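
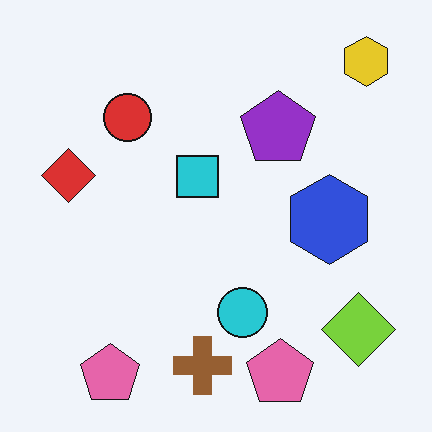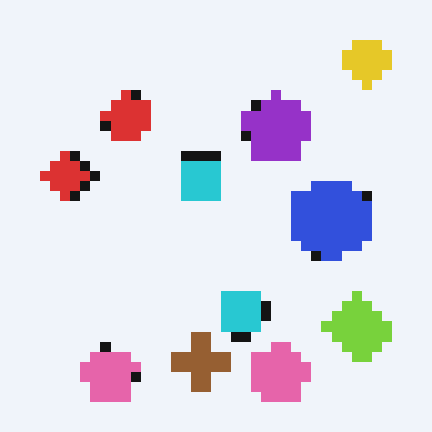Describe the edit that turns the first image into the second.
It was heavily pixelated into large blocks.

Shapes are reduced to large square blocks; fine edges and outlines are lost — a downscale-then-upscale (mosaic) effect.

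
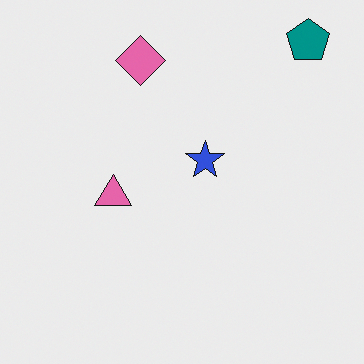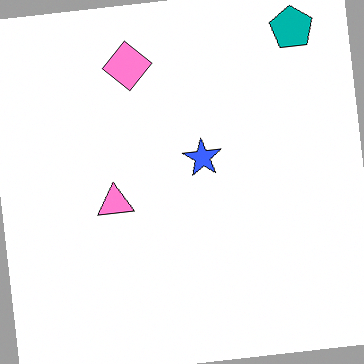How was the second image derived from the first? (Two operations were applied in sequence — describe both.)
This is the original image rotated counter-clockwise by a small amount, then brightened a little.

Every shape is tilted by the same angle and the image corners show triangular fill wedges — a whole-image rotation by a non-right angle. Every pixel — background and shapes alike — is uniformly brightened.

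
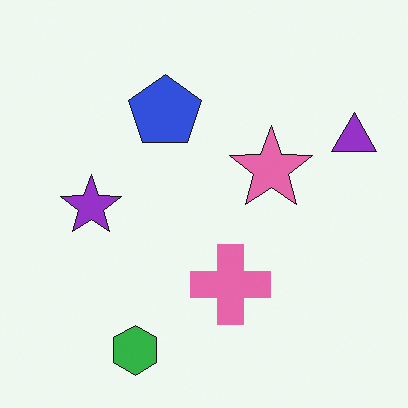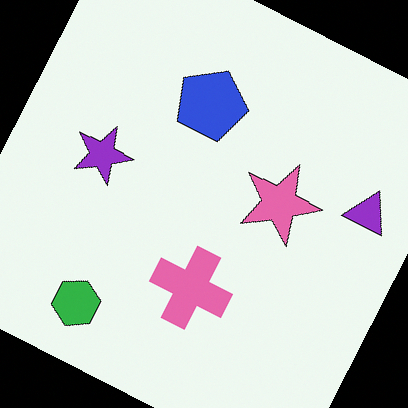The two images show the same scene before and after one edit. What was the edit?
It was rotated clockwise by a clearly visible amount.

Every shape is tilted by the same angle and the image corners show triangular fill wedges — a whole-image rotation by a non-right angle.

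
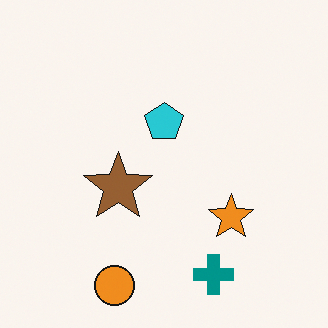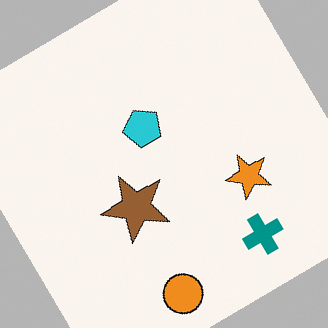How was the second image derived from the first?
It was rotated counter-clockwise by a large amount — several tens of degrees.

Every shape is tilted by the same angle and the image corners show triangular fill wedges — a whole-image rotation by a non-right angle.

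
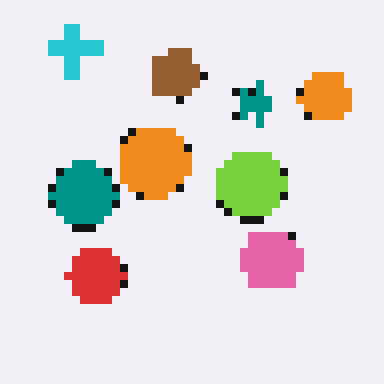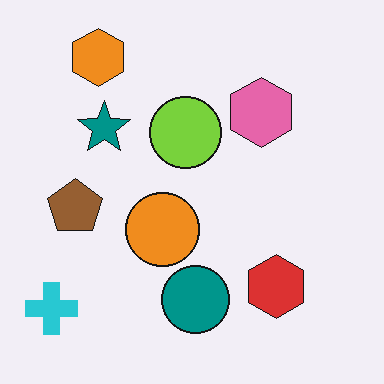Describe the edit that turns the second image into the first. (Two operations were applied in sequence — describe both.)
The image was rotated 90° clockwise, then moderately pixelated.

The cyan cross sits in the bottom-left of the second image and the top-left of the first — consistent with a whole-image 90° clockwise rotation. Shapes are reduced to large square blocks; fine edges and outlines are lost — a downscale-then-upscale (mosaic) effect.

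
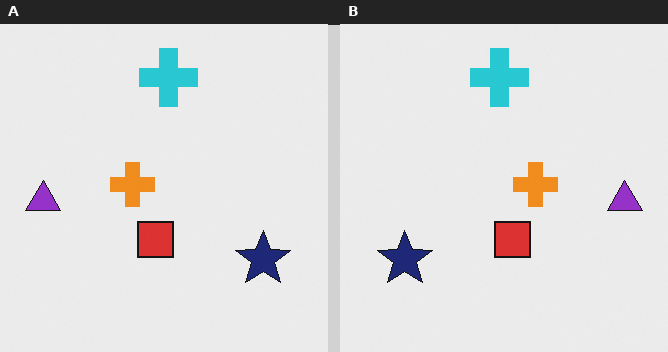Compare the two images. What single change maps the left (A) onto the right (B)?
Flipped horizontally (left ↔ right).

The purple triangle is in the left of the left (A) image and the right of the right (B) — shapes on opposite sides of the vertical midline have swapped in a mirror flip.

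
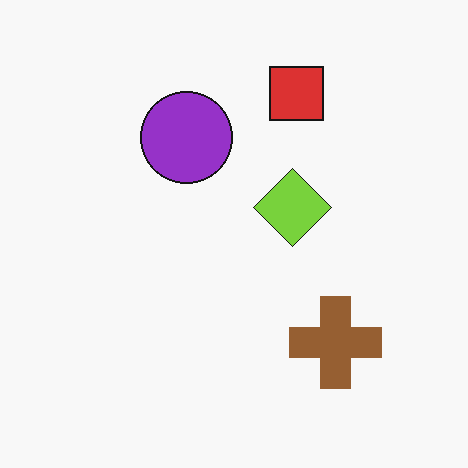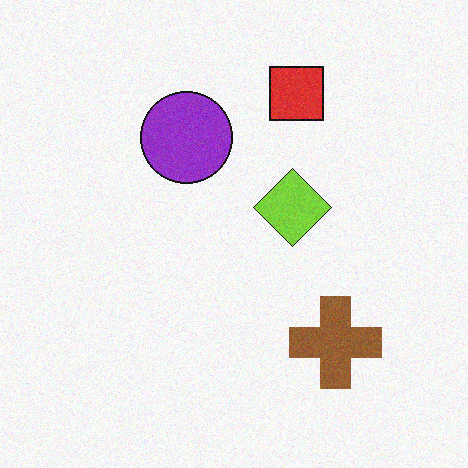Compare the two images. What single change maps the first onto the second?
The image was degraded with a light layer of grain.

Random speckle covers the whole image, including the flat background.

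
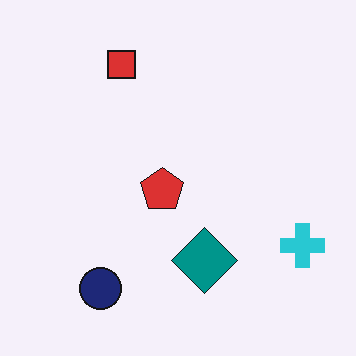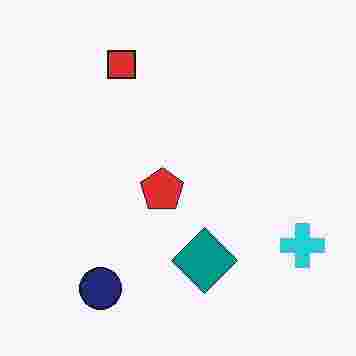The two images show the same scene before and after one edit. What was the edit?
The transformation is: heavily JPEG-compressed with obvious blocking artifacts.

Blocky 8×8 compression artifacts appear around shape edges and the flat background shows ringing — characteristic JPEG degradation.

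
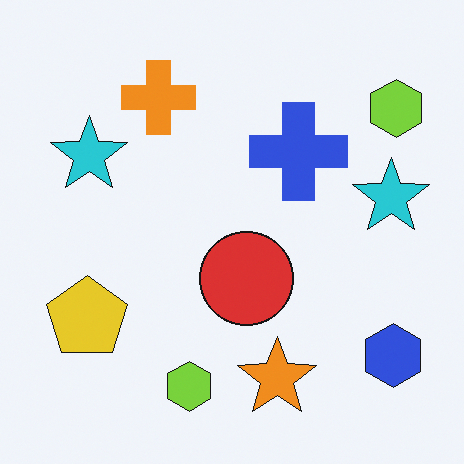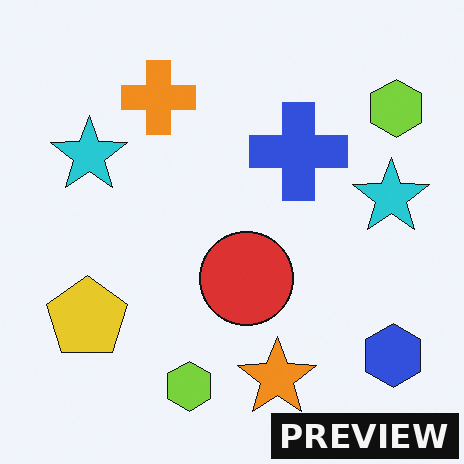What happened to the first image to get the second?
This is the original image watermarked with the text "PREVIEW" in the lower-right corner.

A dark label reading "PREVIEW" appears in the lower-right corner.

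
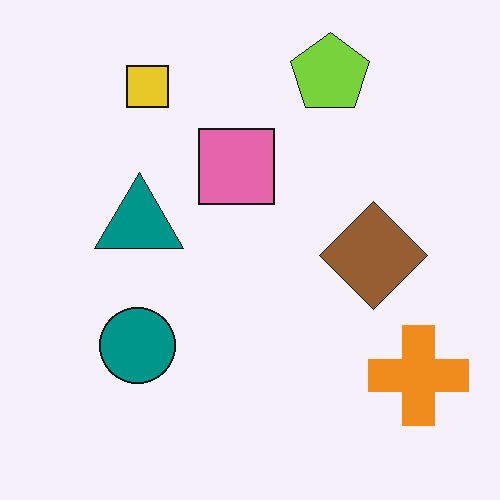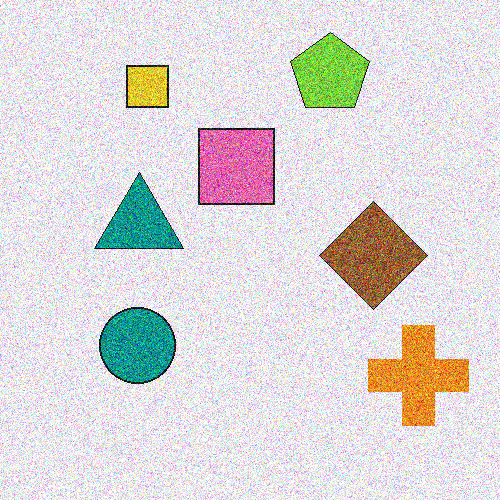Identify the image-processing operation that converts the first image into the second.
Degraded with a thick layer of grain.

Random speckle covers the whole image, including the flat background.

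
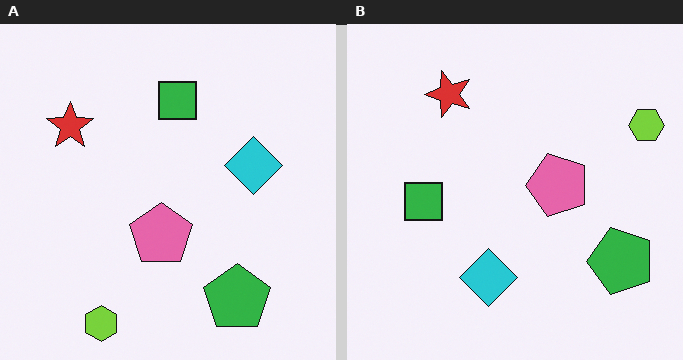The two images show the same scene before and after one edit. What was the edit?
This is the original image transposed (reflected across the top-left ↔ bottom-right diagonal).

Shapes have swapped their row and column positions — what was in the top-right is now in the bottom-left — a diagonal reflection.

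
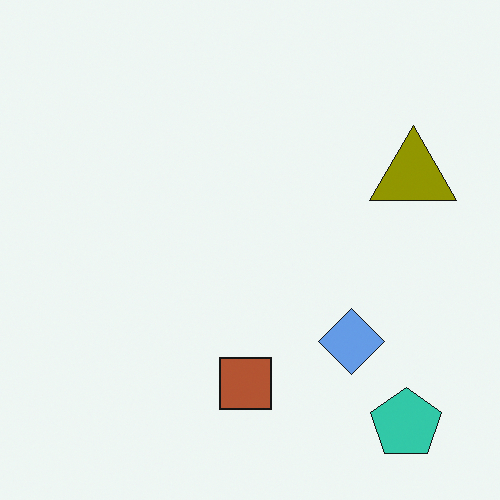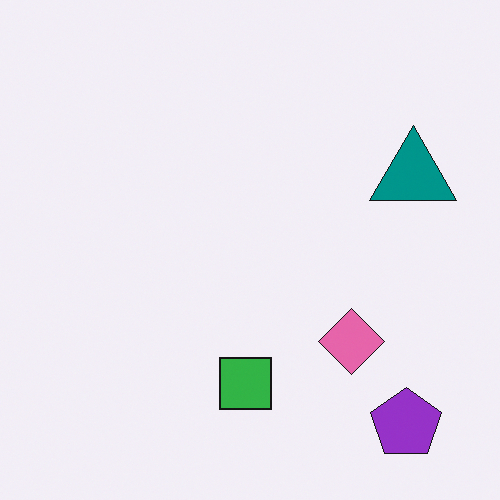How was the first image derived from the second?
Hue-shifted by a large amount.

Every shape's color has rotated by the same amount around the hue wheel — a uniform hue shift.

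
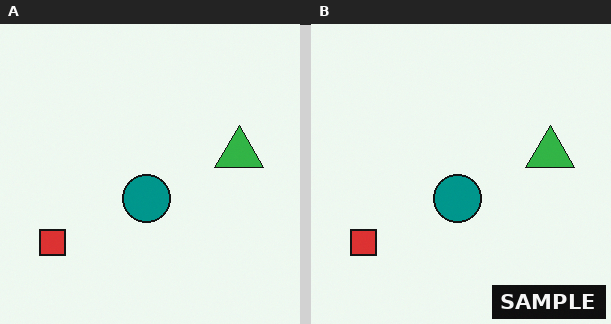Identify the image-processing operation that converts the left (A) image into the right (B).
The right (B) image is the left (A) watermarked with the text "SAMPLE" in the lower-right corner.

A dark label reading "SAMPLE" appears in the lower-right corner.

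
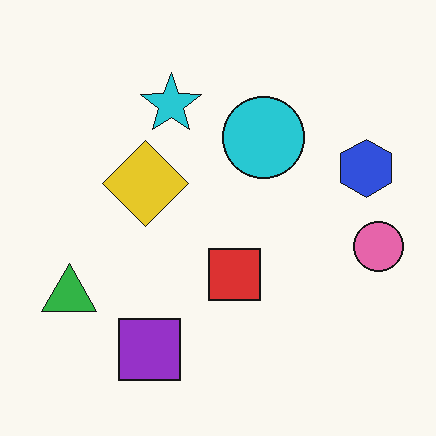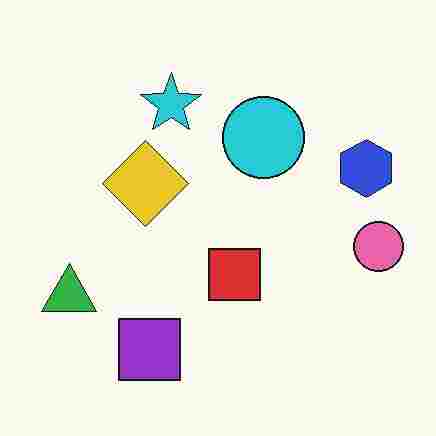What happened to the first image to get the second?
The transformation is: heavily JPEG-compressed with obvious blocking artifacts.

Blocky 8×8 compression artifacts appear around shape edges and the flat background shows ringing — characteristic JPEG degradation.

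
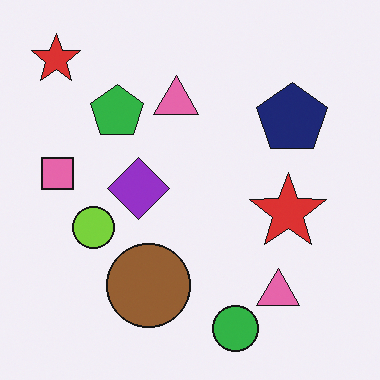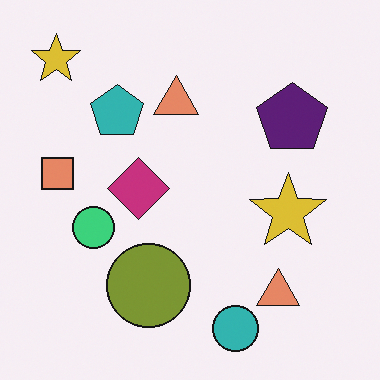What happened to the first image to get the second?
Hue-shifted slightly.

Every shape's color has rotated by the same amount around the hue wheel — a uniform hue shift.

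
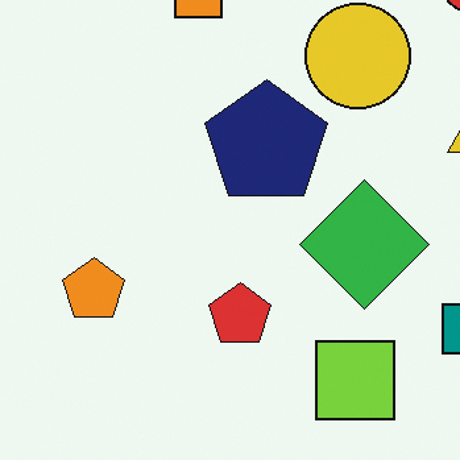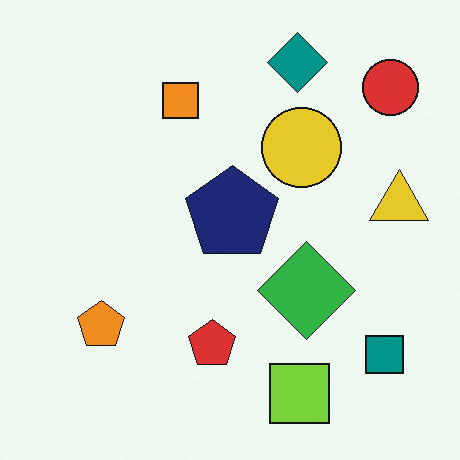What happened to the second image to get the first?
The transformation is: cropped slightly and scaled back up.

The visible shapes are larger and the field of view is narrower; shapes near the original edges may be partly or wholly outside the frame — a crop-and-rescale.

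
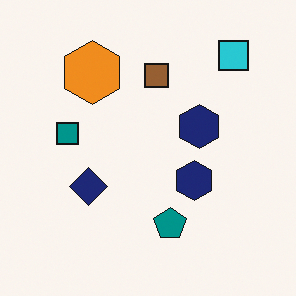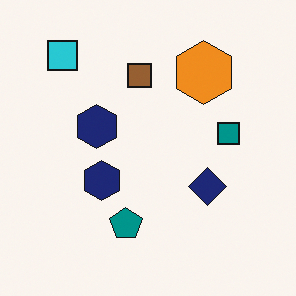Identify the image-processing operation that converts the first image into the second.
The second image is the first flipped horizontally (left ↔ right).

The cyan square is in the top-right of the first image and the top-left of the second — shapes on opposite sides of the vertical midline have swapped in a mirror flip.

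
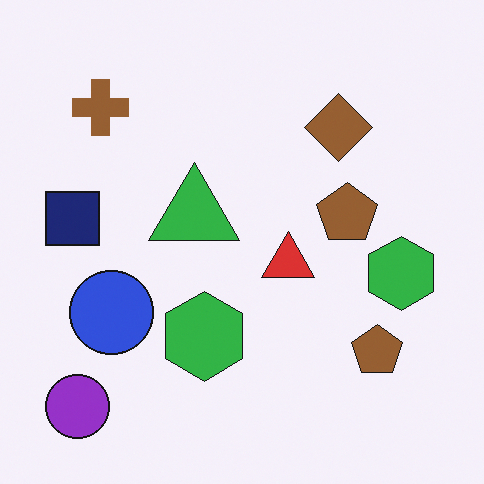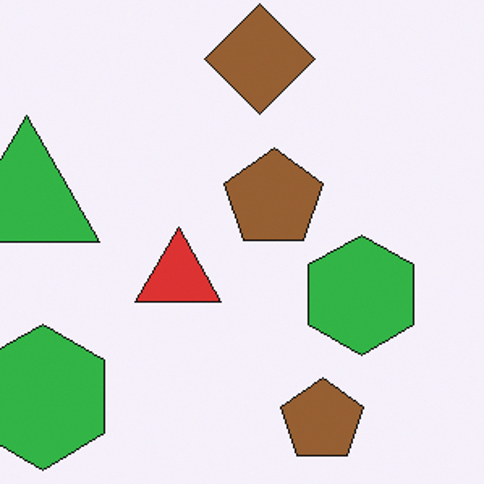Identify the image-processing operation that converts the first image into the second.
The transformation is: cropped to a noticeably smaller region and rescaled.

The visible shapes are larger and the field of view is narrower; shapes near the original edges may be partly or wholly outside the frame — a crop-and-rescale.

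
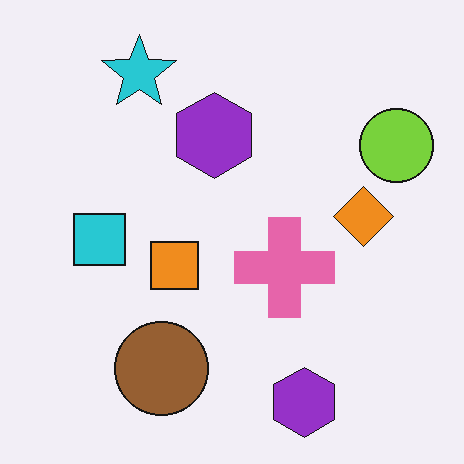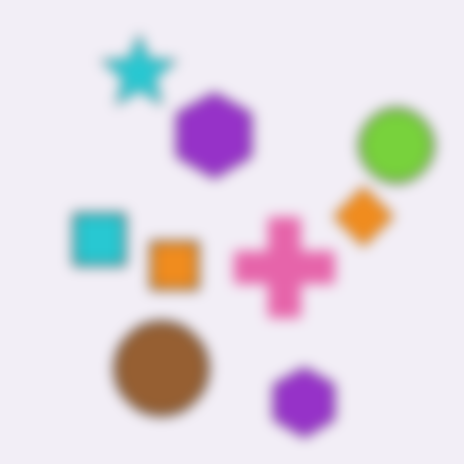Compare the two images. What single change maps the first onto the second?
It was heavily blurred.

Shape edges and outlines are uniformly softened across the whole image.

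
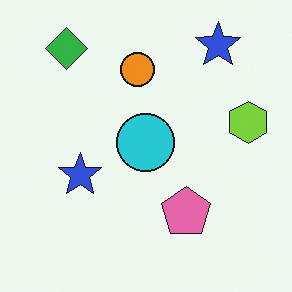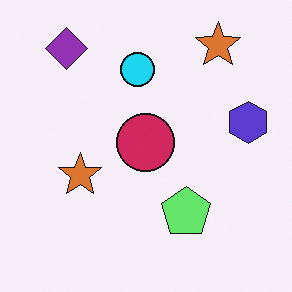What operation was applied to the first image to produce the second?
The second image is the first hue-shifted through roughly half the color wheel.

Every shape's color has rotated by the same amount around the hue wheel — a uniform hue shift.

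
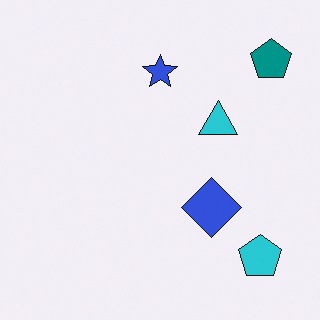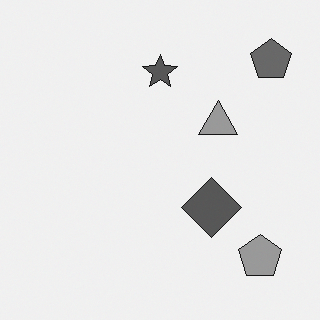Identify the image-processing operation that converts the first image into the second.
Converted to grayscale.

All color is removed — every shape is now a shade of grey.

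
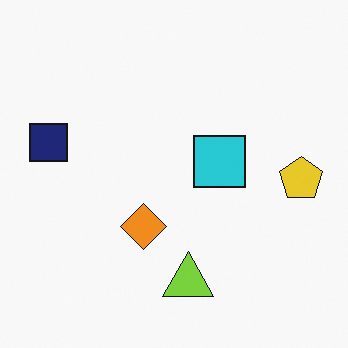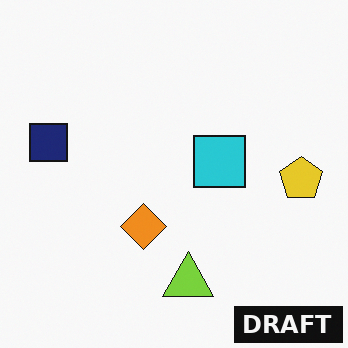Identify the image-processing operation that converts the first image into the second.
Watermarked with the text "DRAFT" in the lower-right corner.

A dark label reading "DRAFT" appears in the lower-right corner.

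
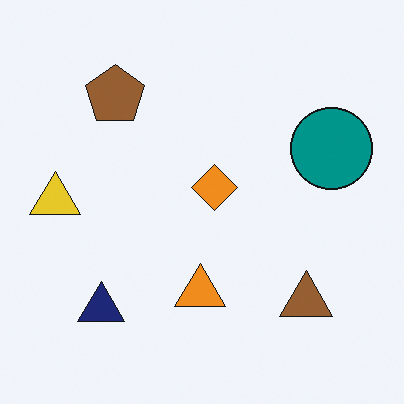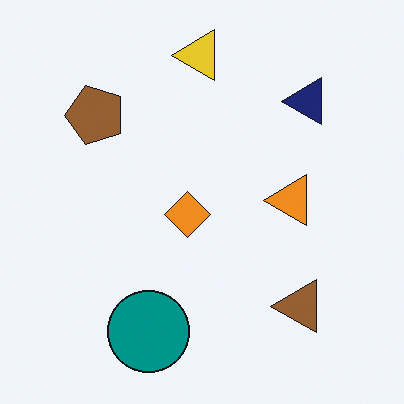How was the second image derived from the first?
Transposed (reflected across the top-left ↔ bottom-right diagonal).

Shapes have swapped their row and column positions — what was in the top-right is now in the bottom-left — a diagonal reflection.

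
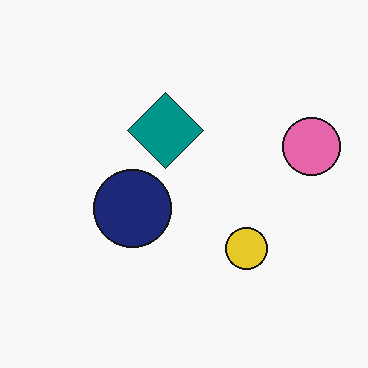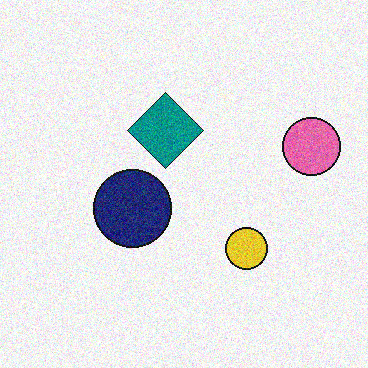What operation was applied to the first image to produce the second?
The second image is the first degraded with moderate additive noise.

Random speckle covers the whole image, including the flat background.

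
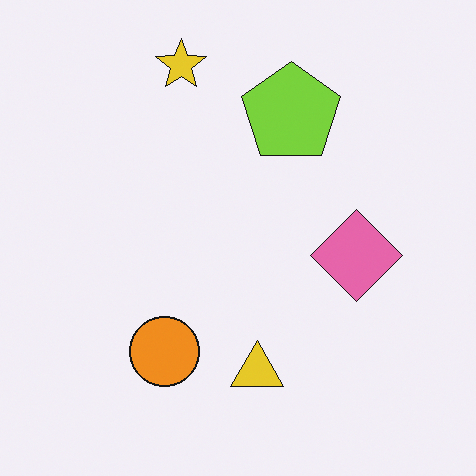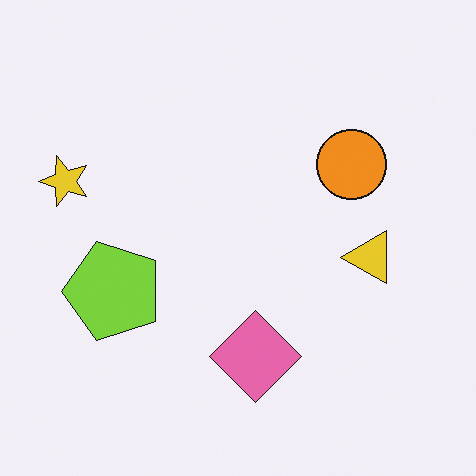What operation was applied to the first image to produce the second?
This is the original image transposed (reflected across the top-left ↔ bottom-right diagonal).

Shapes have swapped their row and column positions — what was in the top-right is now in the bottom-left — a diagonal reflection.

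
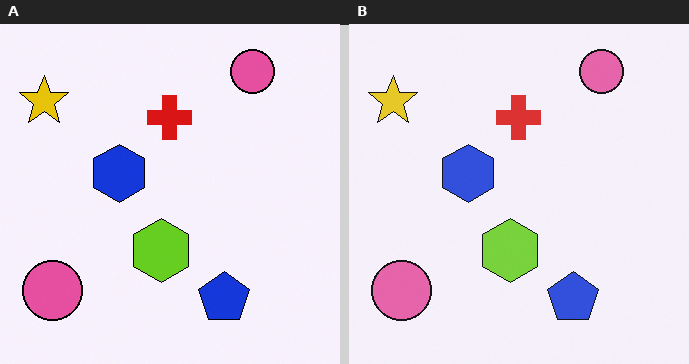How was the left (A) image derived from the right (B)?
The image was given slightly increased contrast.

Tones are pushed away from mid-grey across the whole image — a global contrast change.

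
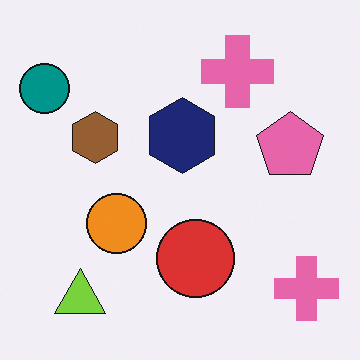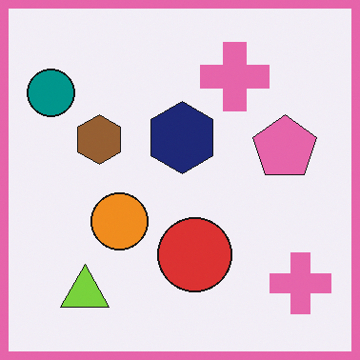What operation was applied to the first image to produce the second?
The transformation is: framed with a pink border.

A solid pink frame runs around the edge of the second image, with the content slightly shrunk inside it.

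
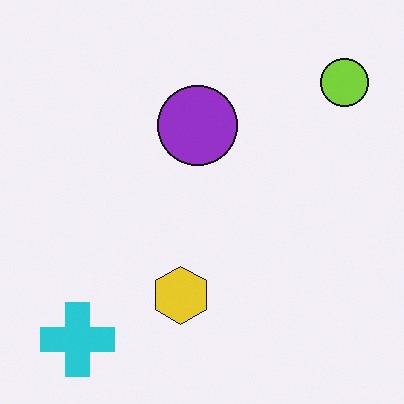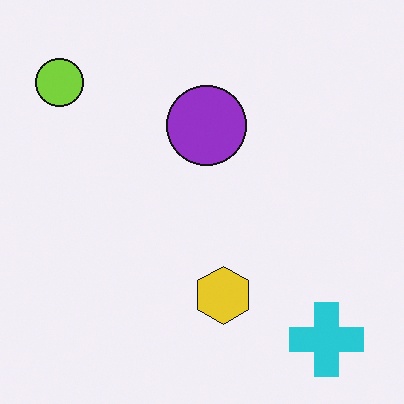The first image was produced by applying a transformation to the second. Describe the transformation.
This is the original image flipped horizontally (left ↔ right).

The lime circle is in the top-left of the second image and the top-right of the first — shapes on opposite sides of the vertical midline have swapped in a mirror flip.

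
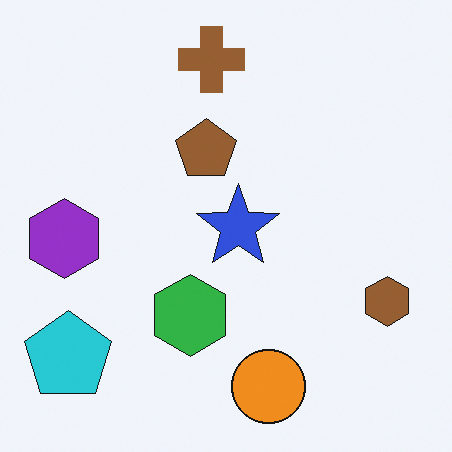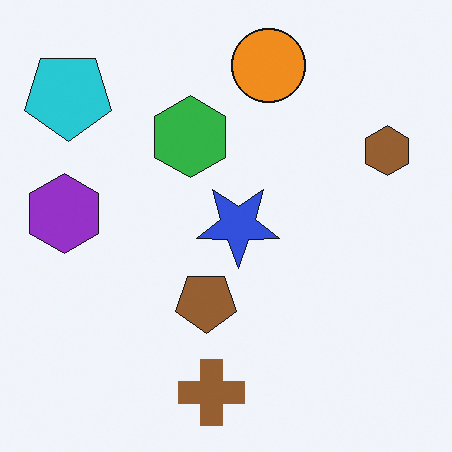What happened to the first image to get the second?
The second image is the first flipped vertically (top ↔ bottom).

The brown cross is in the top of the first image and the bottom of the second — shapes on opposite sides of the horizontal midline have swapped in a mirror flip.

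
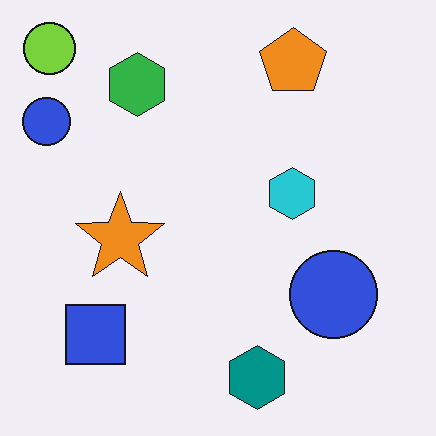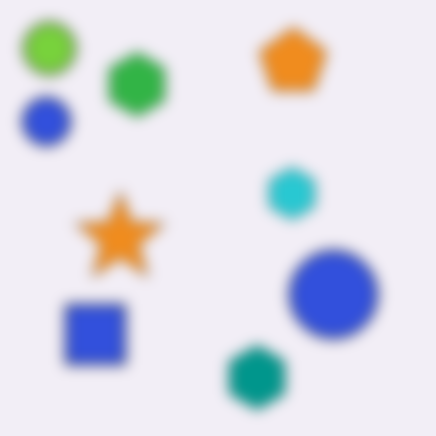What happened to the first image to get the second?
This is the original image heavily blurred.

Shape edges and outlines are uniformly softened across the whole image.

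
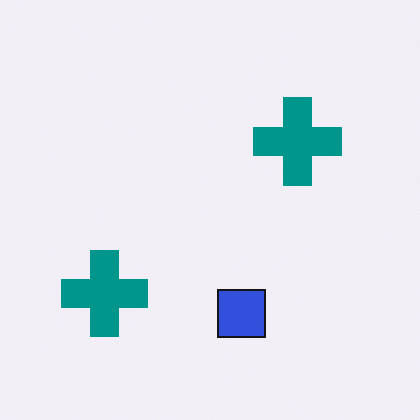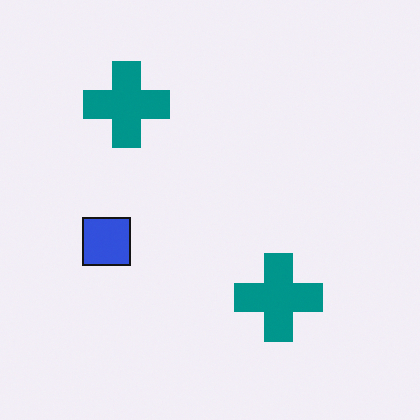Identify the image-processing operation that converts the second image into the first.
This is the original image rotated 90° counter-clockwise.

The blue square sits in the left of the second image and the bottom of the first — consistent with a whole-image 90° counter-clockwise rotation.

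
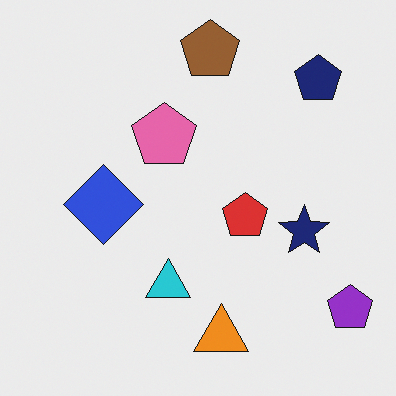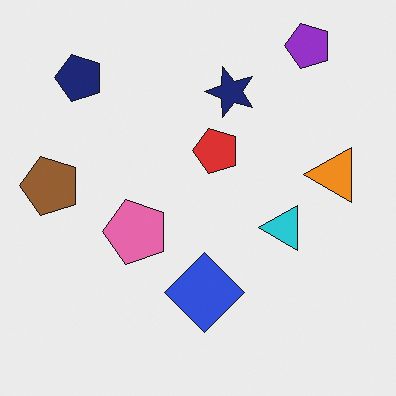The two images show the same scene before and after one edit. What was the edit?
The image was rotated 90° counter-clockwise.

The purple pentagon sits in the bottom-right of the first image and the top-right of the second — consistent with a whole-image 90° counter-clockwise rotation.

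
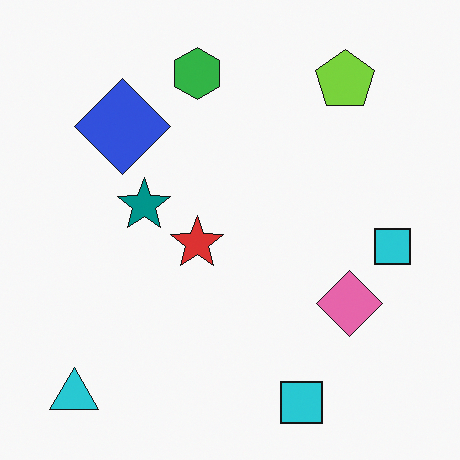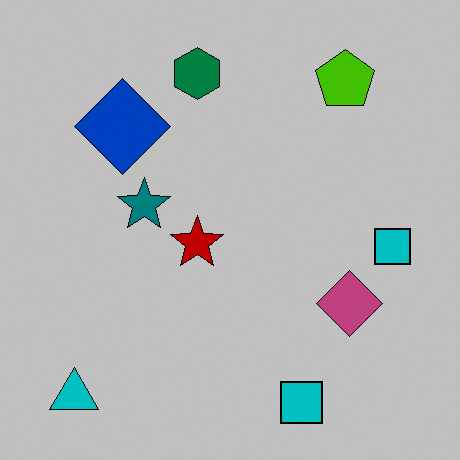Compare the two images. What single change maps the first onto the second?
The image was heavily posterized to just a handful of flat colors.

Each flat color has snapped to a coarser quantized level — most visibly, the near-white background has dropped to a flat grey.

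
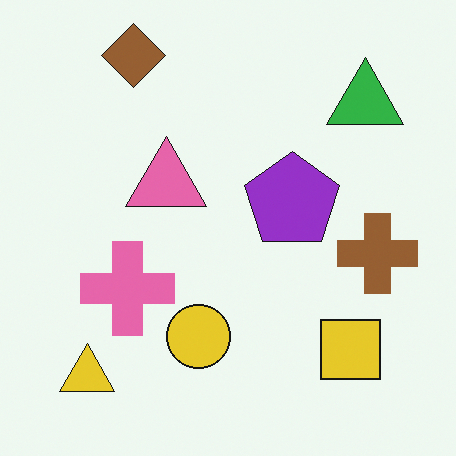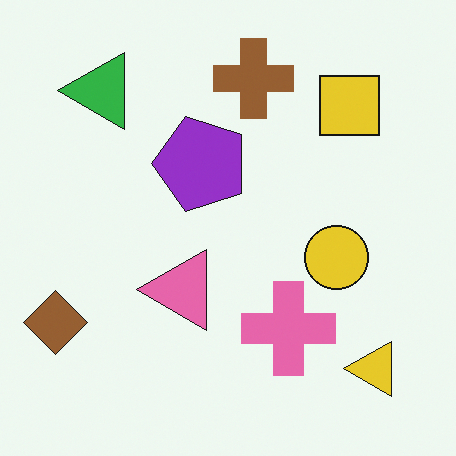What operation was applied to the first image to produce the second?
Rotated 90° counter-clockwise.

The yellow triangle sits in the bottom-left of the first image and the bottom-right of the second — consistent with a whole-image 90° counter-clockwise rotation.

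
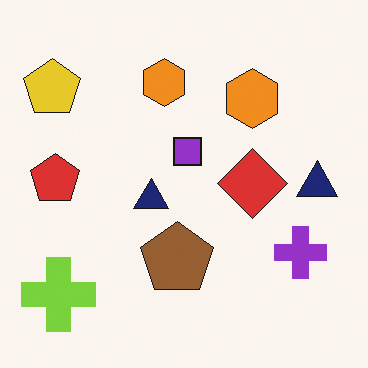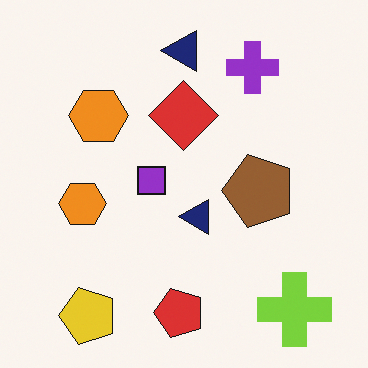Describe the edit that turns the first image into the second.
It was rotated 90° counter-clockwise.

The lime cross sits in the bottom-left of the first image and the bottom-right of the second — consistent with a whole-image 90° counter-clockwise rotation.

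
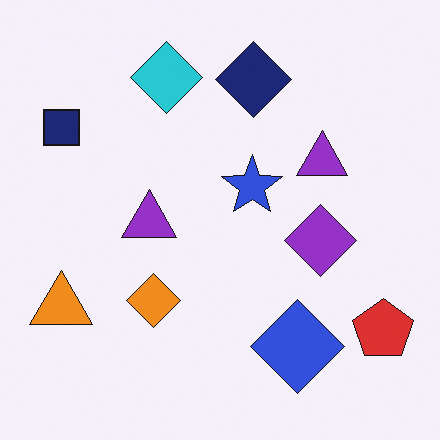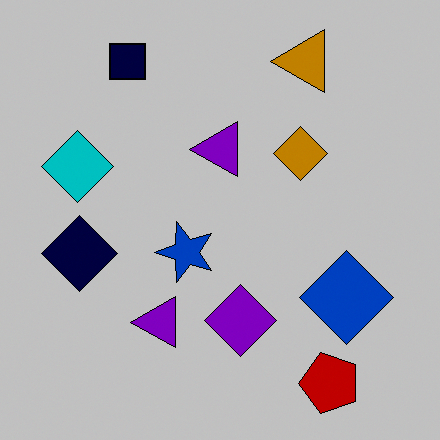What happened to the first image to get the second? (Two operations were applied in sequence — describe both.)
The image was transposed (reflected across the top-left ↔ bottom-right diagonal), then aggressively posterized.

Shapes have swapped their row and column positions — what was in the top-right is now in the bottom-left — a diagonal reflection. Each flat color has snapped to a coarser quantized level — most visibly, the near-white background has dropped to a flat grey.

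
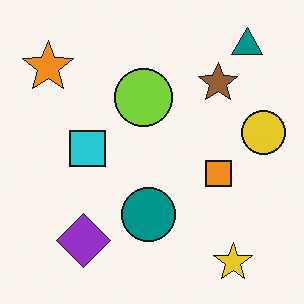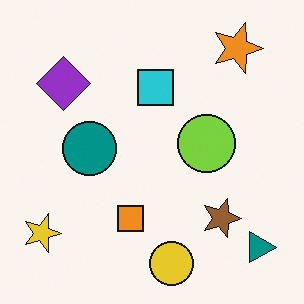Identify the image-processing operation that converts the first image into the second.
The image was rotated 90° clockwise.

The teal triangle sits in the top-right of the first image and the bottom-right of the second — consistent with a whole-image 90° clockwise rotation.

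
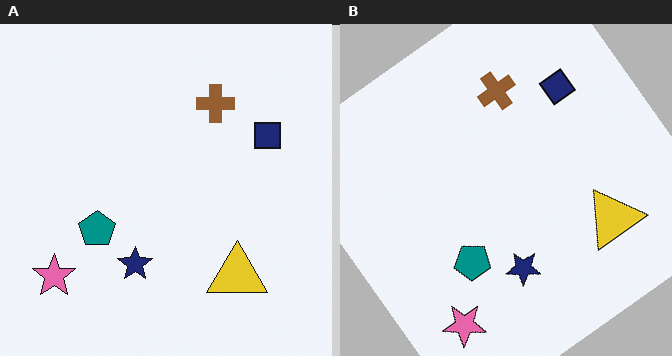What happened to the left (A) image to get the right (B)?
It was rotated counter-clockwise by a large amount — several tens of degrees.

Every shape is tilted by the same angle and the image corners show triangular fill wedges — a whole-image rotation by a non-right angle.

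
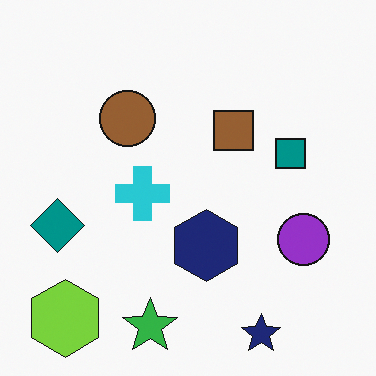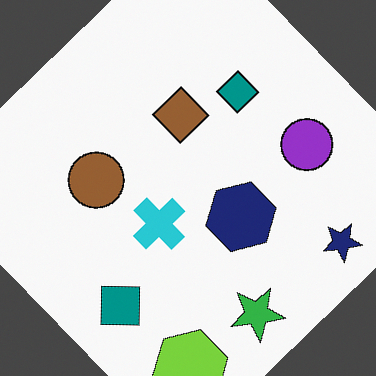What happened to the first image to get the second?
This is the original image rotated counter-clockwise by a large amount — several tens of degrees.

Every shape is tilted by the same angle and the image corners show triangular fill wedges — a whole-image rotation by a non-right angle.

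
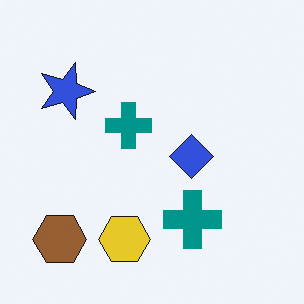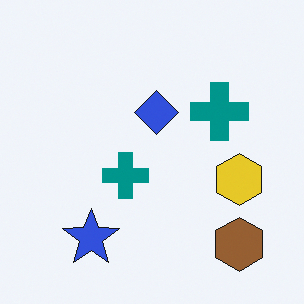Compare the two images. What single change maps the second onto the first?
Rotated 90° clockwise.

The brown hexagon sits in the bottom-right of the second image and the bottom-left of the first — consistent with a whole-image 90° clockwise rotation.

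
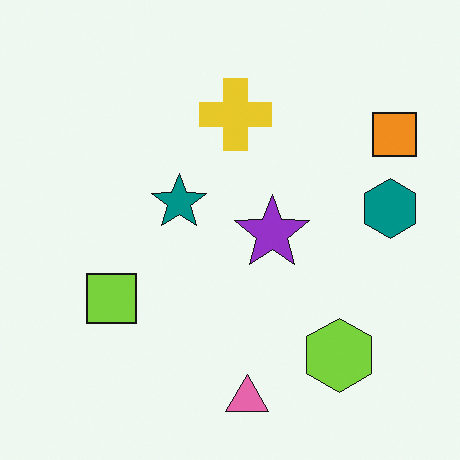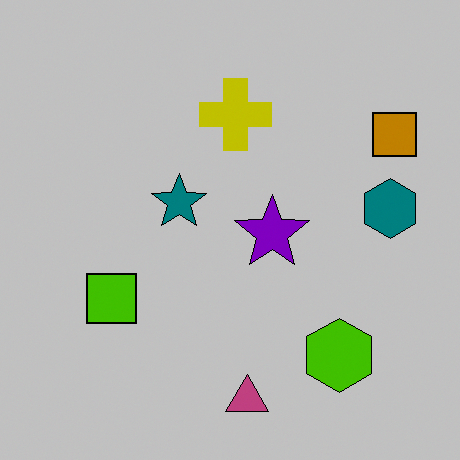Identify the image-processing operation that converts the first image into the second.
It was heavily posterized to just a handful of flat colors.

Each flat color has snapped to a coarser quantized level — most visibly, the near-white background has dropped to a flat grey.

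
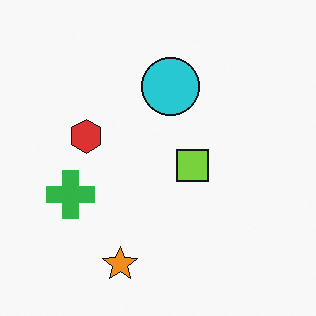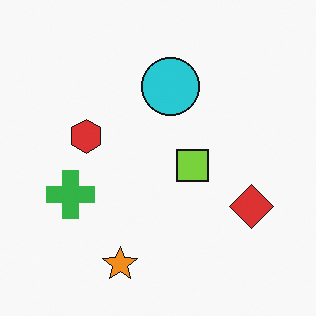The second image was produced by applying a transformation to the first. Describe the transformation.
It was overlaid with an additional red diamond.

A red diamond appears in the second image that is absent from the first.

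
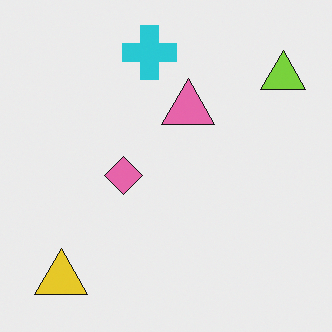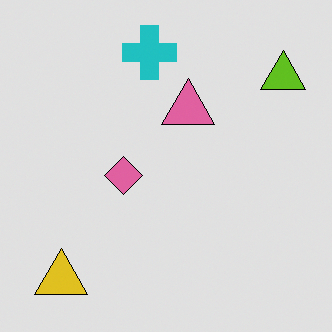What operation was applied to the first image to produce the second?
Moderately posterized.

Each flat color has snapped to a coarser quantized level — most visibly, the near-white background has dropped to a flat grey.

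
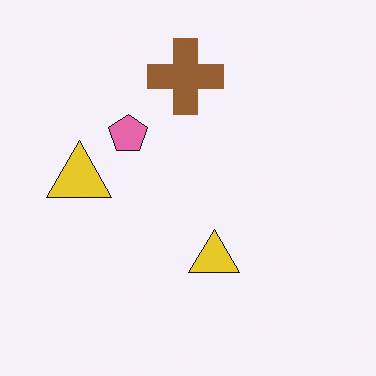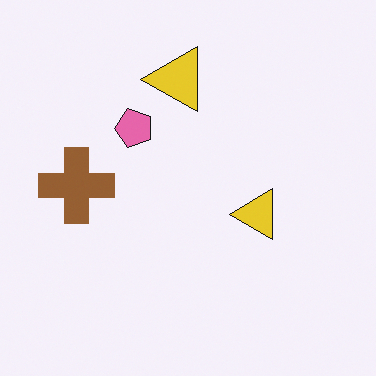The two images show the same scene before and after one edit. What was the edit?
The second image is the first transposed (reflected across the top-left ↔ bottom-right diagonal).

Shapes have swapped their row and column positions — what was in the top-right is now in the bottom-left — a diagonal reflection.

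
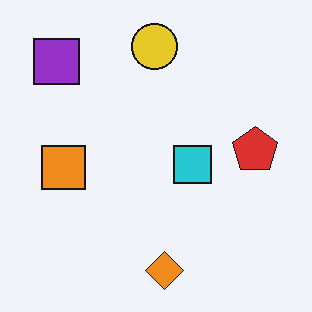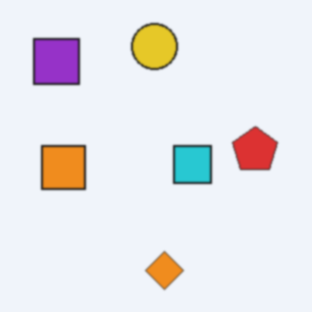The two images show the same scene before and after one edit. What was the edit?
The second image is the first given a subtle gaussian blur.

Shape edges and outlines are uniformly softened across the whole image.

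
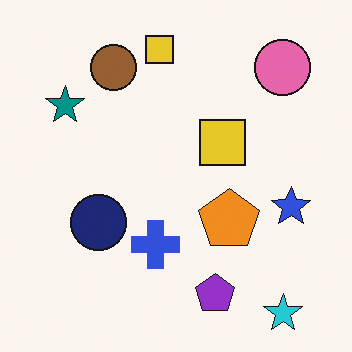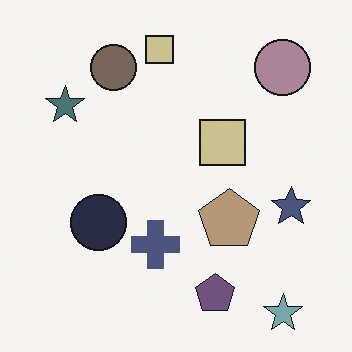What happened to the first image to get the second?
The transformation is: made much more muted (saturation change).

All colors are more muted and greyish — a global saturation change.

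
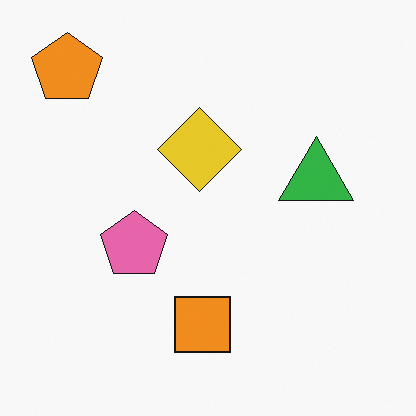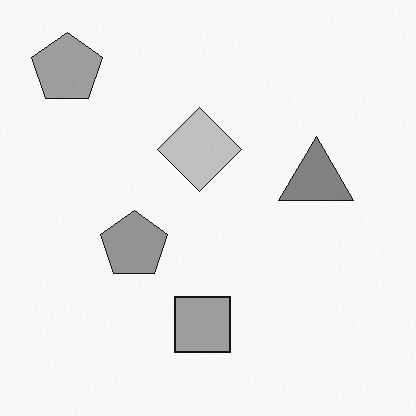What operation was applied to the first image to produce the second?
Converted to grayscale.

All color is removed — every shape is now a shade of grey.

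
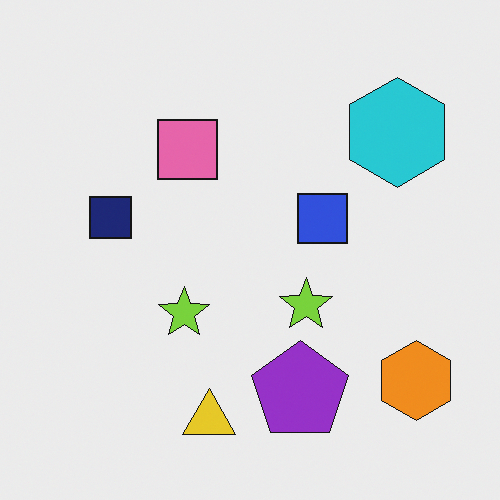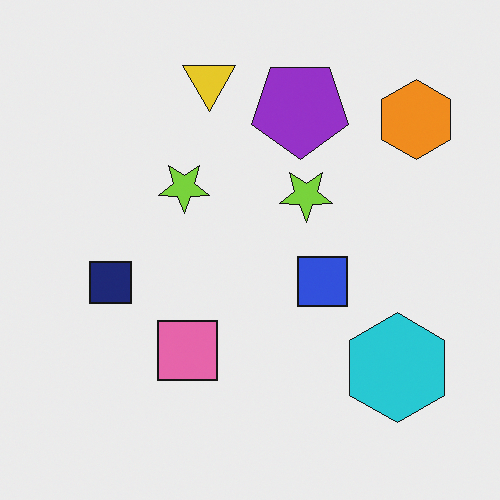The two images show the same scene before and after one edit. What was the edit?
This is the original image flipped vertically (top ↔ bottom).

The yellow triangle is in the bottom of the first image and the top of the second — shapes on opposite sides of the horizontal midline have swapped in a mirror flip.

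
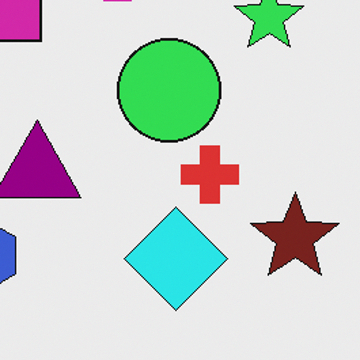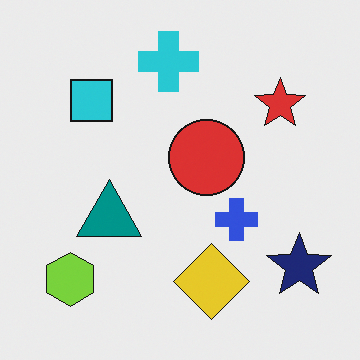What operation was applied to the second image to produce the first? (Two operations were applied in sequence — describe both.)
The image was hue-shifted by a moderate amount, then cropped slightly and scaled back up.

Every shape's color has rotated by the same amount around the hue wheel — a uniform hue shift. The visible shapes are larger and the field of view is narrower; shapes near the original edges may be partly or wholly outside the frame — a crop-and-rescale.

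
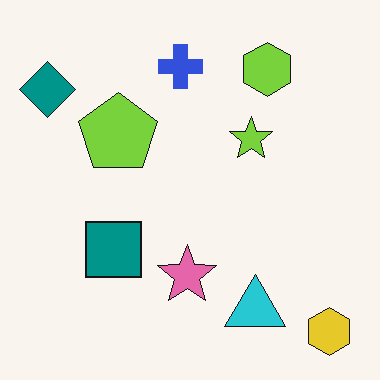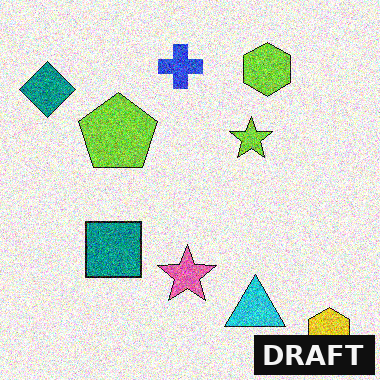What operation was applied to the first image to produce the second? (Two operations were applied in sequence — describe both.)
This is the original image degraded with strong gaussian noise, then watermarked with the text "DRAFT" in the lower-right corner.

Random speckle covers the whole image, including the flat background. A dark label reading "DRAFT" appears in the lower-right corner.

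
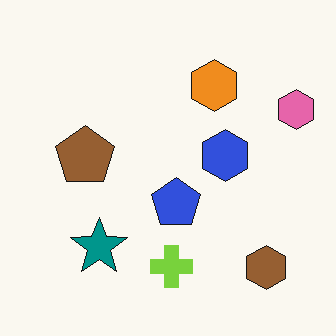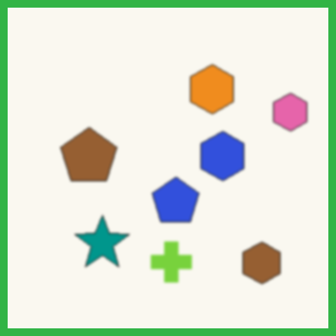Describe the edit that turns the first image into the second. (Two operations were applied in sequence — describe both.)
The transformation is: lightly blurred, then framed with a green border.

Shape edges and outlines are uniformly softened across the whole image. A solid green frame runs around the edge of the second image, with the content slightly shrunk inside it.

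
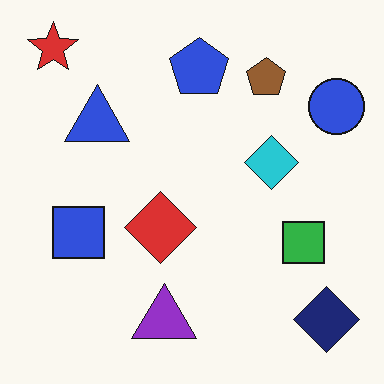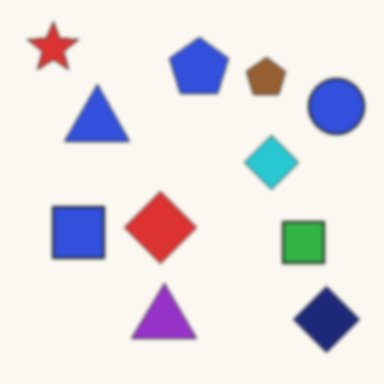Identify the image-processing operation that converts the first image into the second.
It was slightly softened.

Shape edges and outlines are uniformly softened across the whole image.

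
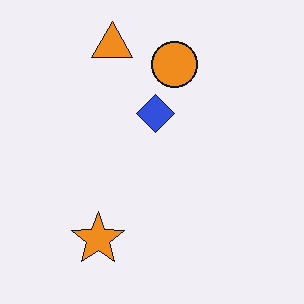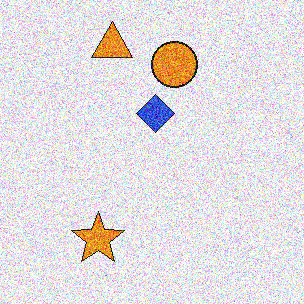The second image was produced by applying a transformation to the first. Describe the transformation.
This is the original image degraded with strong gaussian noise.

Random speckle covers the whole image, including the flat background.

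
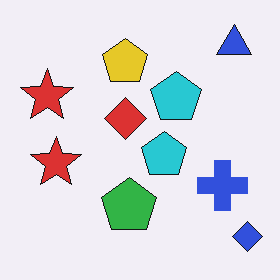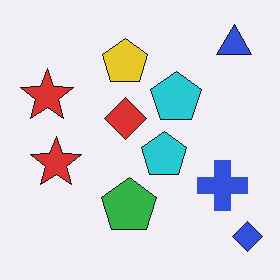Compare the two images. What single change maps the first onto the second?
This is the original image given moderate JPEG compression.

Blocky 8×8 compression artifacts appear around shape edges and the flat background shows ringing — characteristic JPEG degradation.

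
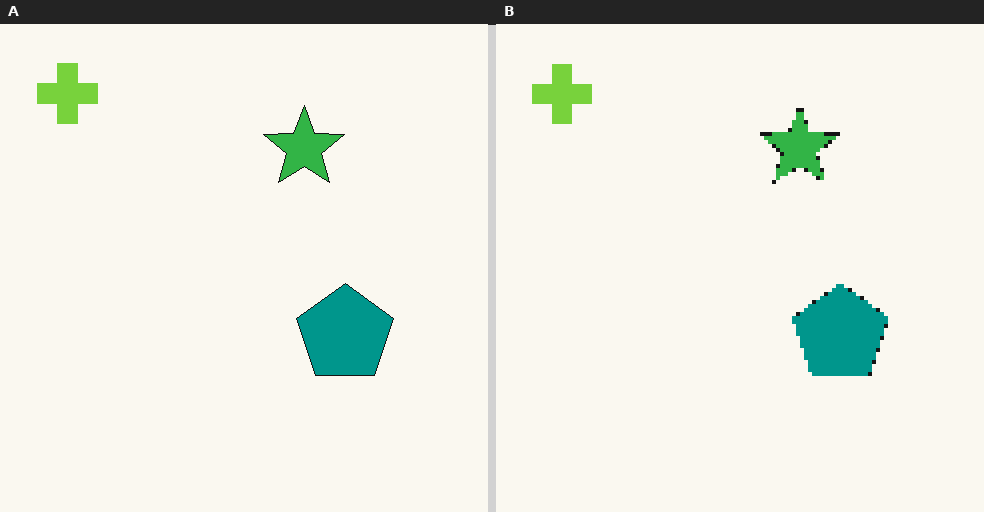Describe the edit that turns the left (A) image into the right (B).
Mildly pixelated.

Shapes are reduced to large square blocks; fine edges and outlines are lost — a downscale-then-upscale (mosaic) effect.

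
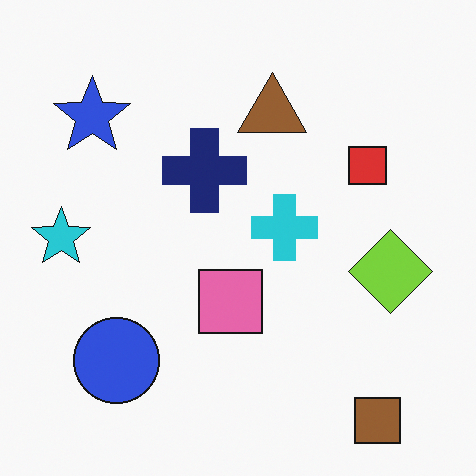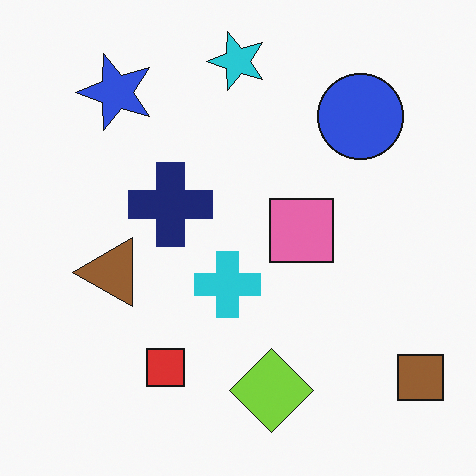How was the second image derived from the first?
The second image is the first transposed (reflected across the top-left ↔ bottom-right diagonal).

Shapes have swapped their row and column positions — what was in the top-right is now in the bottom-left — a diagonal reflection.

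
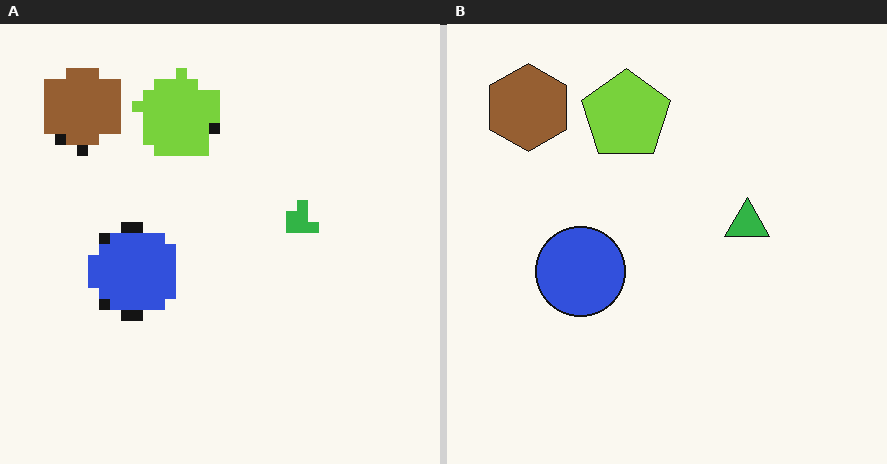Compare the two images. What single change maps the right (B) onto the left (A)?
Coarsely pixelated.

Shapes are reduced to large square blocks; fine edges and outlines are lost — a downscale-then-upscale (mosaic) effect.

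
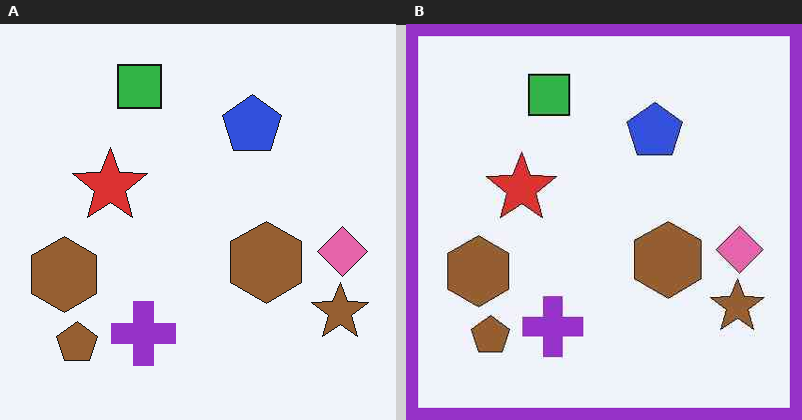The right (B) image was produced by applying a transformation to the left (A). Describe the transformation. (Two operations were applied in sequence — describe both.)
It was JPEG-compressed with visible artifacts, then framed with a purple border.

Blocky 8×8 compression artifacts appear around shape edges and the flat background shows ringing — characteristic JPEG degradation. A solid purple frame runs around the edge of the right (B) image, with the content slightly shrunk inside it.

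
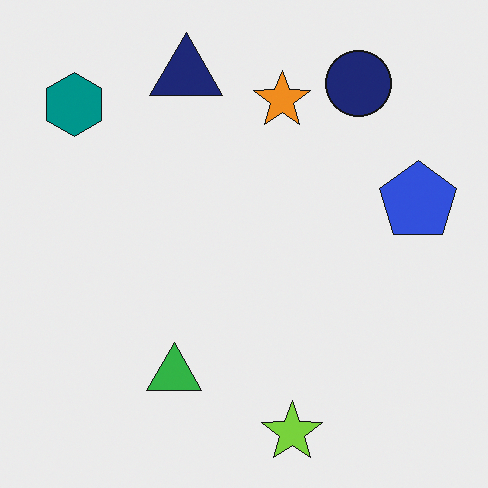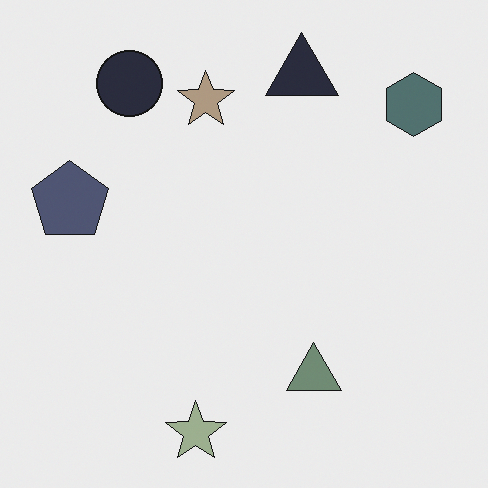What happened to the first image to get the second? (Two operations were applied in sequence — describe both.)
The transformation is: heavily desaturated, then flipped horizontally (left ↔ right).

All colors are more muted and greyish — a global saturation change. The blue pentagon is in the right of the first image and the left of the second — shapes on opposite sides of the vertical midline have swapped in a mirror flip.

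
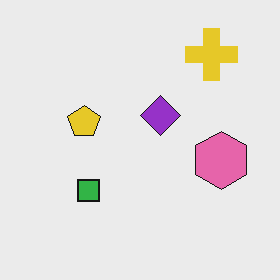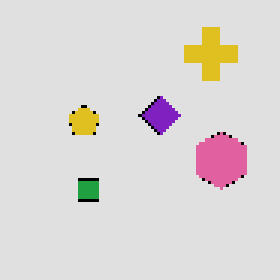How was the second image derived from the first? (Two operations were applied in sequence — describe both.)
This is the original image posterized to a reduced palette, then mildly pixelated.

Each flat color has snapped to a coarser quantized level — most visibly, the near-white background has dropped to a flat grey. Shapes are reduced to large square blocks; fine edges and outlines are lost — a downscale-then-upscale (mosaic) effect.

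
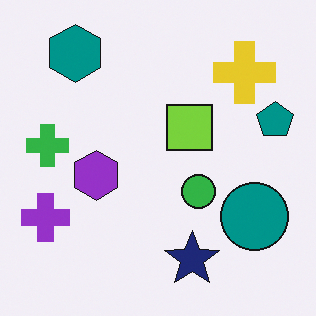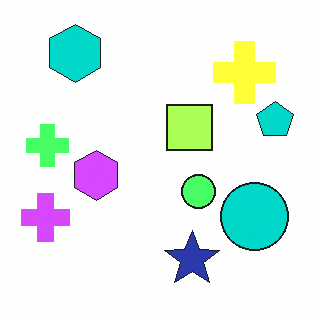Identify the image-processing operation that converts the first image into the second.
It was substantially brightened.

Every pixel — background and shapes alike — is uniformly brightened.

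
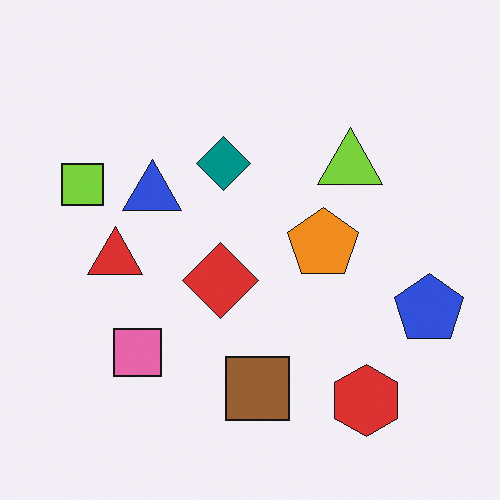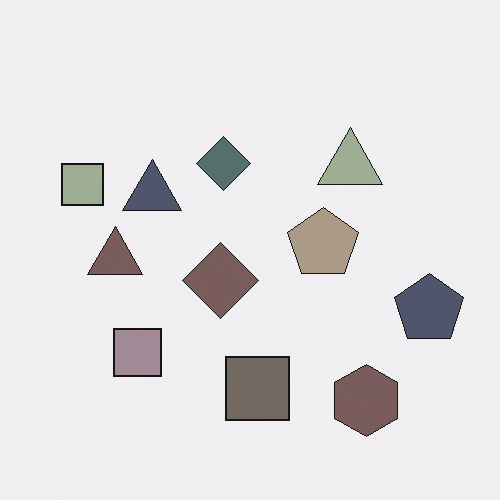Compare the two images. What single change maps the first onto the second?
It was heavily desaturated.

All colors are more muted and greyish — a global saturation change.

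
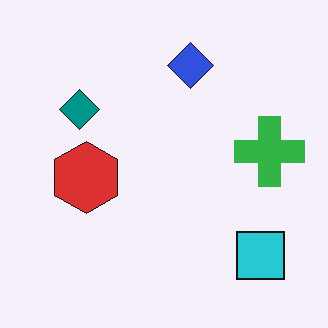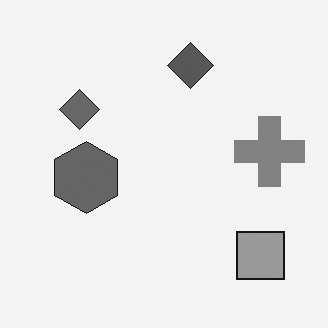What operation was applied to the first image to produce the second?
It was converted to grayscale.

All color is removed — every shape is now a shade of grey.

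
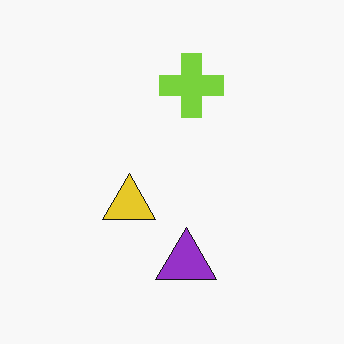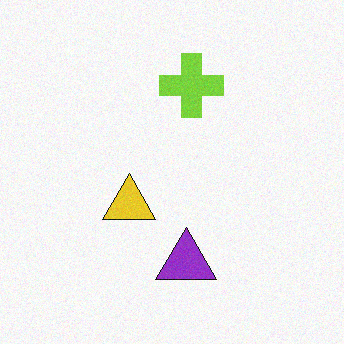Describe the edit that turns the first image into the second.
The second image is the first degraded with a light layer of grain.

Random speckle covers the whole image, including the flat background.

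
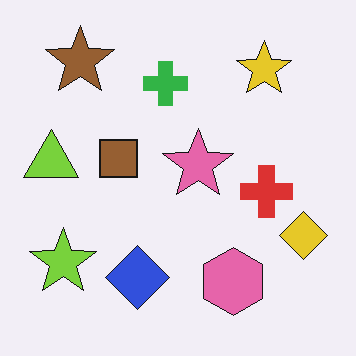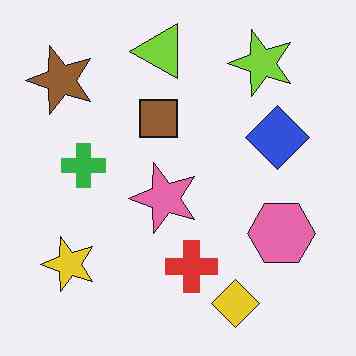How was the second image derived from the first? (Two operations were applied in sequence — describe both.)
This is the original image JPEG-compressed with visible artifacts, then transposed (reflected across the top-left ↔ bottom-right diagonal).

Blocky 8×8 compression artifacts appear around shape edges and the flat background shows ringing — characteristic JPEG degradation. Shapes have swapped their row and column positions — what was in the top-right is now in the bottom-left — a diagonal reflection.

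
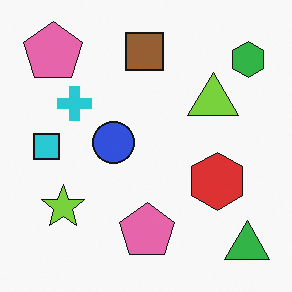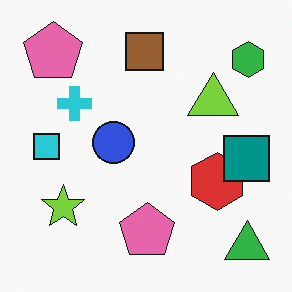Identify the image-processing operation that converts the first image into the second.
This is the original image overlaid with an additional teal square.

A teal square appears in the second image that is absent from the first.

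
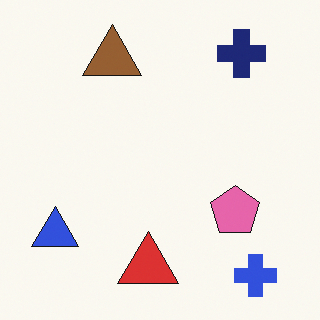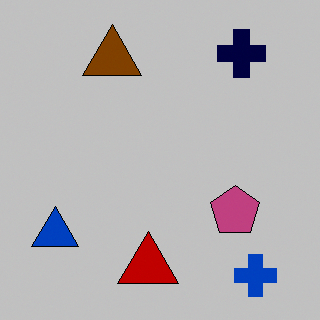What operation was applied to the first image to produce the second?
Heavily posterized to just a handful of flat colors.

Each flat color has snapped to a coarser quantized level — most visibly, the near-white background has dropped to a flat grey.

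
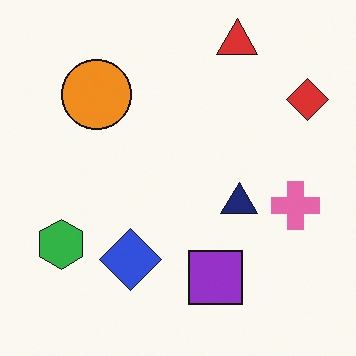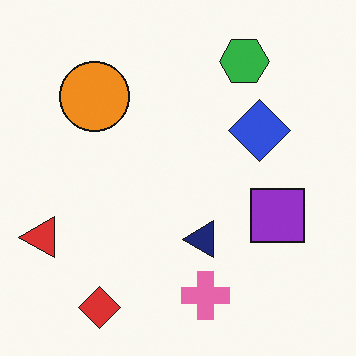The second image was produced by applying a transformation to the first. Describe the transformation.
The image was transposed (reflected across the top-left ↔ bottom-right diagonal).

Shapes have swapped their row and column positions — what was in the top-right is now in the bottom-left — a diagonal reflection.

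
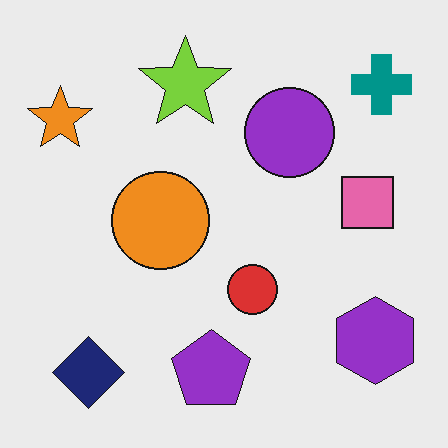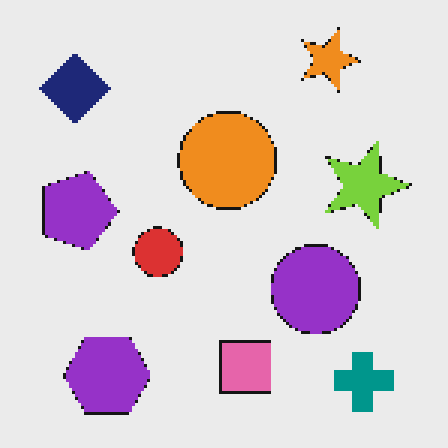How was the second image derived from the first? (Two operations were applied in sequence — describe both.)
It was mildly pixelated, then rotated 90° clockwise.

Shapes are reduced to large square blocks; fine edges and outlines are lost — a downscale-then-upscale (mosaic) effect. The teal cross sits in the top-right of the first image and the bottom-right of the second — consistent with a whole-image 90° clockwise rotation.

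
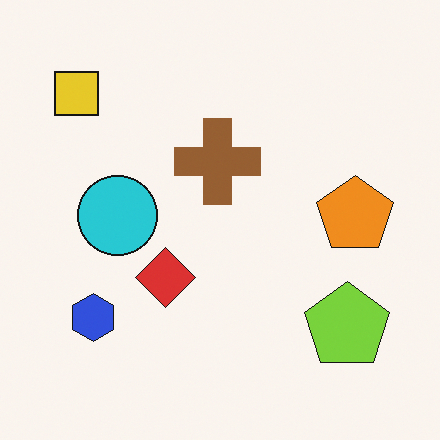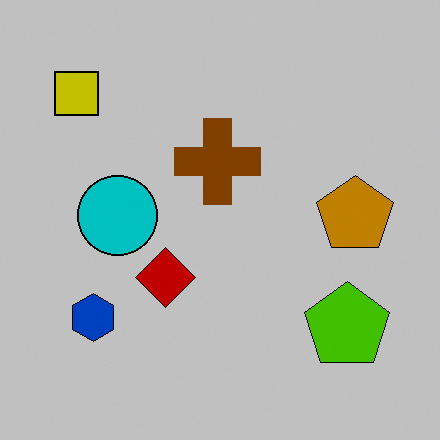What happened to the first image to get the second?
The transformation is: aggressively posterized.

Each flat color has snapped to a coarser quantized level — most visibly, the near-white background has dropped to a flat grey.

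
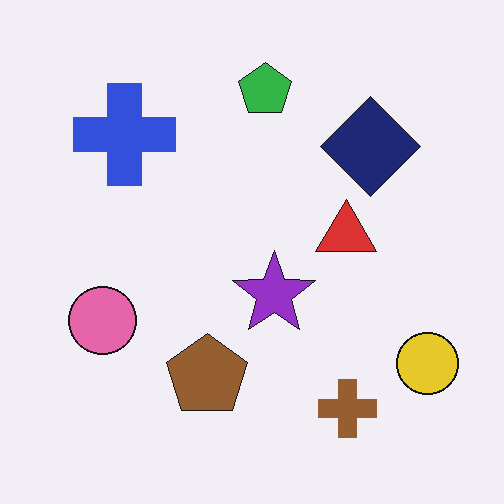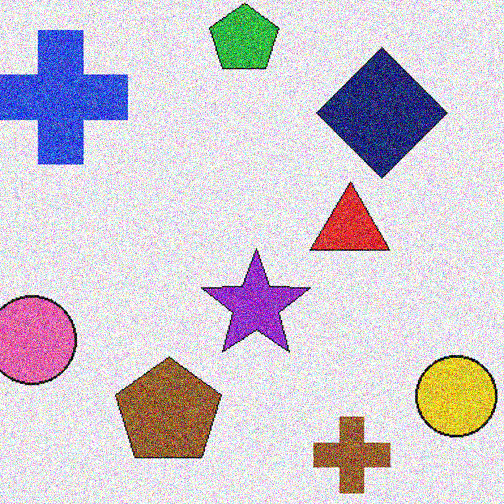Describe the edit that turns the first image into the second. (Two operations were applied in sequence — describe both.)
This is the original image cropped to a modestly smaller region and rescaled, then degraded with a thick layer of grain.

The visible shapes are larger and the field of view is narrower; shapes near the original edges may be partly or wholly outside the frame — a crop-and-rescale. Random speckle covers the whole image, including the flat background.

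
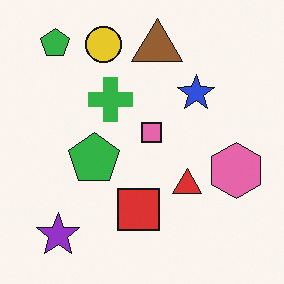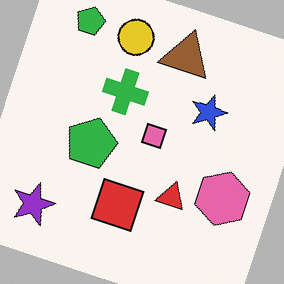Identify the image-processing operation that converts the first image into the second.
The transformation is: rotated clockwise by a clearly visible amount.

Every shape is tilted by the same angle and the image corners show triangular fill wedges — a whole-image rotation by a non-right angle.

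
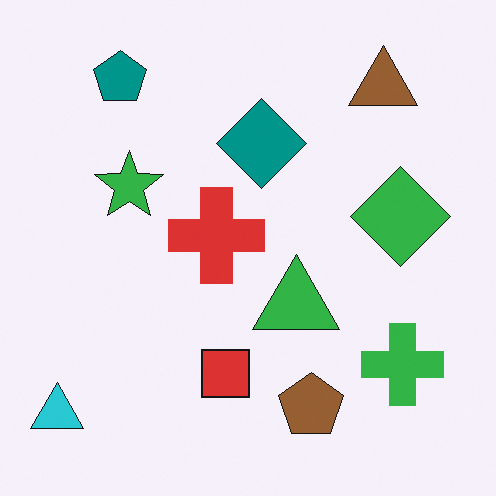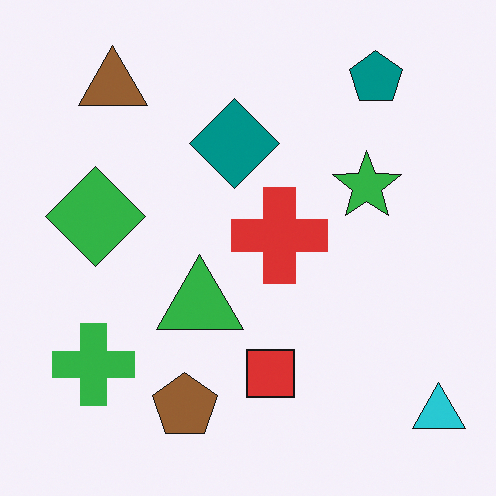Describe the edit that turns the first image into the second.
The image was flipped horizontally (left ↔ right).

The cyan triangle is in the bottom-left of the first image and the bottom-right of the second — shapes on opposite sides of the vertical midline have swapped in a mirror flip.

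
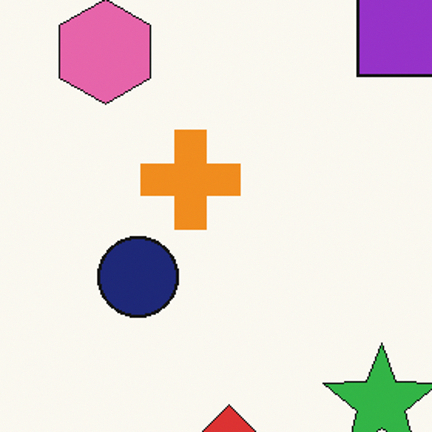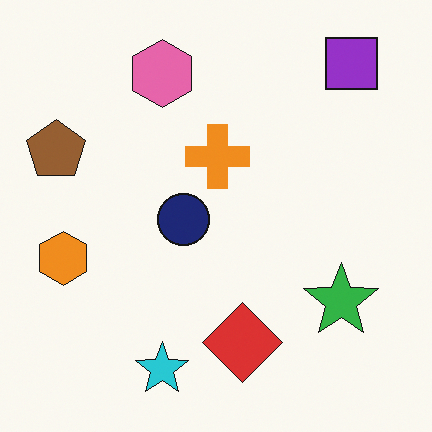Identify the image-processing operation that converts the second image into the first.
The transformation is: cropped to a modestly smaller region and rescaled.

The visible shapes are larger and the field of view is narrower; shapes near the original edges may be partly or wholly outside the frame — a crop-and-rescale.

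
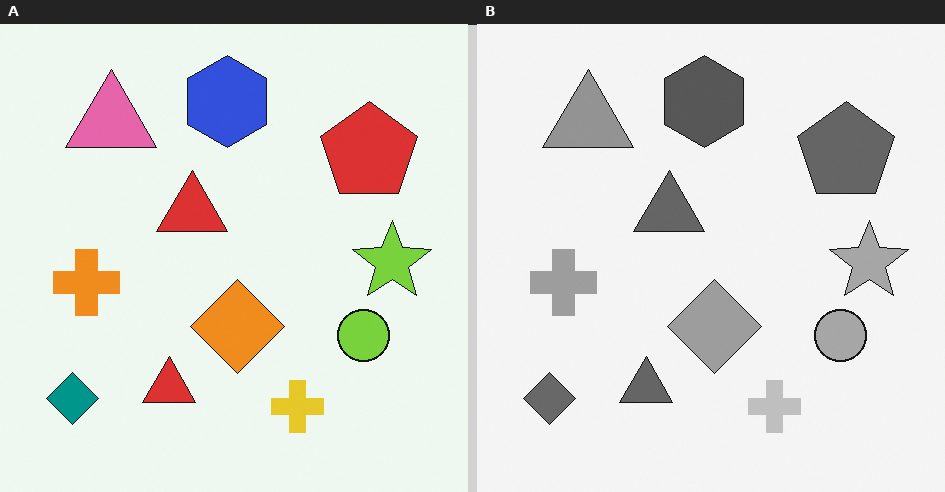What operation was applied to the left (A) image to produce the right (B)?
The transformation is: converted to grayscale.

All color is removed — every shape is now a shade of grey.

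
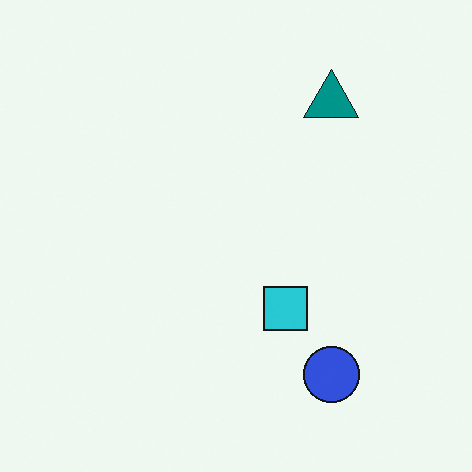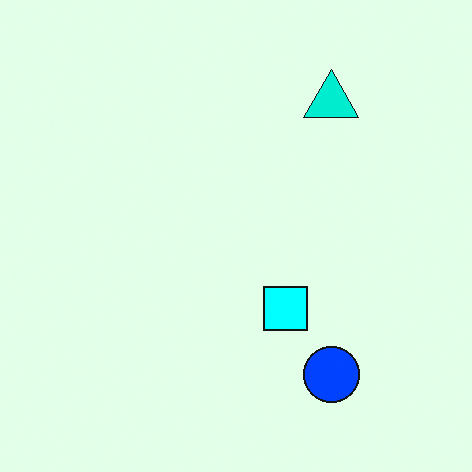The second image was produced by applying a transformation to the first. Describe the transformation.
Made much more vivid (saturation change).

All colors are more vivid — a global saturation change.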